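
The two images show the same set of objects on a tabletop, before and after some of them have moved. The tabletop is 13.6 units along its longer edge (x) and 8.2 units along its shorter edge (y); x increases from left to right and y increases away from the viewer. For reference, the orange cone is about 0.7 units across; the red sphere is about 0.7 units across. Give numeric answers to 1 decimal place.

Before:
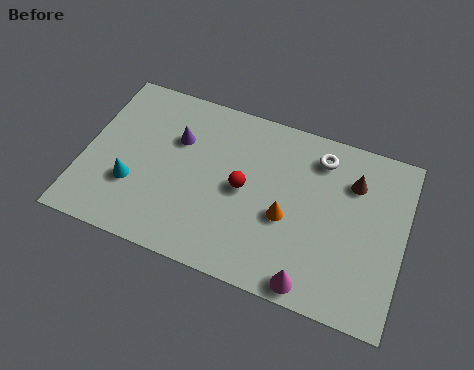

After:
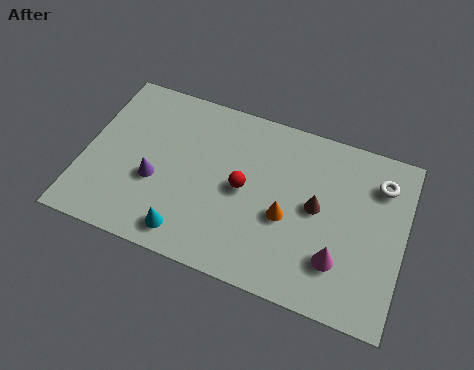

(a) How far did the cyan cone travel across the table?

2.9

From (2.2, 2.7) to (4.7, 1.2), the cyan cone covered √(2.5² + 1.5²) ≈ 2.9 units.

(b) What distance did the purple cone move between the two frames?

2.4

The purple cone moved from about (3.8, 5.5) to (3.1, 3.2), a distance of √(0.7² + 2.3²) ≈ 2.4.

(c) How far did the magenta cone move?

1.7

From (10.0, 0.8) to (11.0, 2.2), the magenta cone covered √(1.0² + 1.4²) ≈ 1.7 units.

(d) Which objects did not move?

the orange cone and the red sphere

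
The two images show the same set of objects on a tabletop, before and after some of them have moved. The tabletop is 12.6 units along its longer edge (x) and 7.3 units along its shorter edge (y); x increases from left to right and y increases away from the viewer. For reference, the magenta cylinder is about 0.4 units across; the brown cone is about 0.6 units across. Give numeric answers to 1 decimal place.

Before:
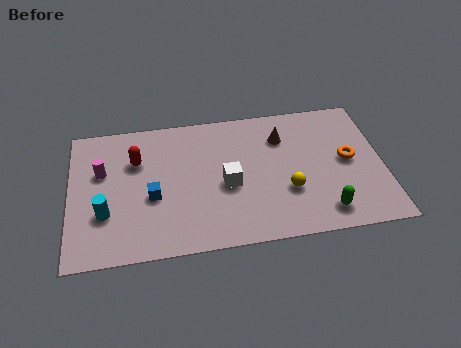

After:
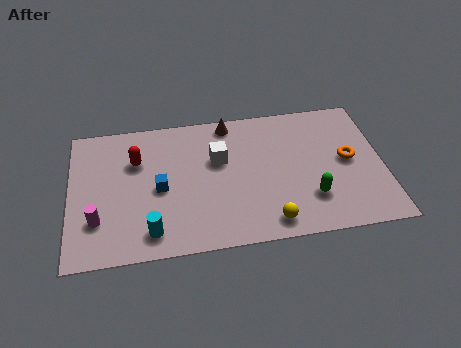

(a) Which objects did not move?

the orange torus and the red capsule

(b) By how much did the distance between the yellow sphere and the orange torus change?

+1.5

The distance was about 2.8 in the first image and 4.3 in the second, so they moved 1.5 units further apart.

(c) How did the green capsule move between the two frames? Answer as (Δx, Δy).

(-0.5, 0.8)

The green capsule started near (10.1, 1.2) and ended near (9.6, 2.0).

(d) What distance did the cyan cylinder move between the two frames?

2.2

The cyan cylinder was near (1.4, 2.4) before and (3.2, 1.2) after, so it travelled √(1.8² + 1.2²) ≈ 2.2 units.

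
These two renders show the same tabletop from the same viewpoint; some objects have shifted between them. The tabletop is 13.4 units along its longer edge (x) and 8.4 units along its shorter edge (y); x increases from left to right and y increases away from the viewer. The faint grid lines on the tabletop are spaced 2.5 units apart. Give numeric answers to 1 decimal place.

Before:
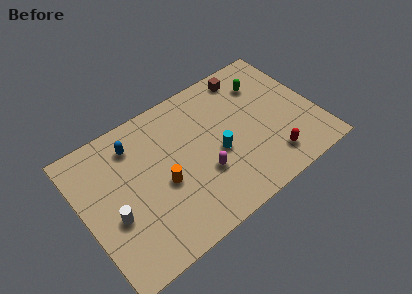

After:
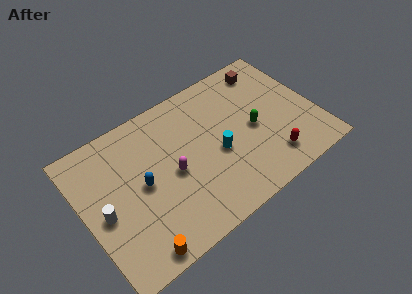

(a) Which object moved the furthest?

the orange cylinder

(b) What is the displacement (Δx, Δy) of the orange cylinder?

(-2.1, -2.8)

The orange cylinder started near (4.4, 3.6) and ended near (2.3, 0.8).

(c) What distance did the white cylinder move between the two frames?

0.7

From (1.5, 3.3) to (1.0, 3.8), the white cylinder covered √(0.5² + 0.5²) ≈ 0.7 units.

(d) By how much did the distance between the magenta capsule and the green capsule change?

-0.7

They were about 5.5 units apart before and 4.8 after — 0.7 units closer together.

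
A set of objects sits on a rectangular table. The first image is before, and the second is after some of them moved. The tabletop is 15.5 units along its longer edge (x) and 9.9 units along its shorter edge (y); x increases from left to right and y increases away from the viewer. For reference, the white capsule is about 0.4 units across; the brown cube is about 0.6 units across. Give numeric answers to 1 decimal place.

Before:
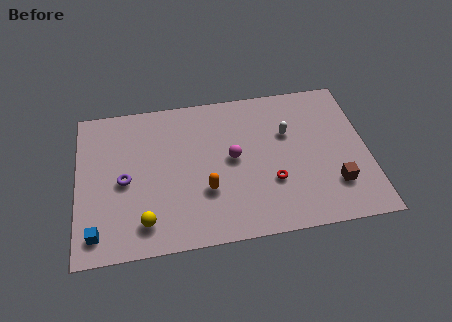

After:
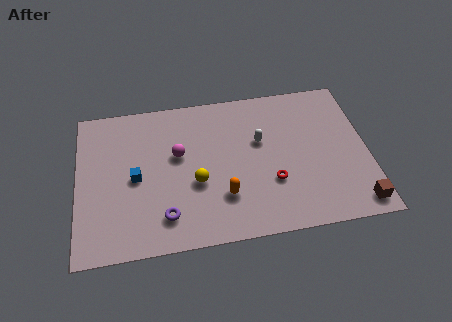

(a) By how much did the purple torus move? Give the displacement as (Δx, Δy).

(2.1, -2.6)

From the two frames, the purple torus sits at roughly (2.5, 4.6) before and (4.6, 2.0) after.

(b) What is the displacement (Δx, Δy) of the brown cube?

(1.1, -1.4)

The brown cube started near (13.6, 2.6) and ended near (14.7, 1.2).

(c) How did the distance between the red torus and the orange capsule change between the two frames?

-0.9

They were about 3.5 units apart before and 2.6 after — 0.9 units closer together.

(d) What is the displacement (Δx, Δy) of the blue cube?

(2.1, 3.2)

From the two frames, the blue cube sits at roughly (1.0, 1.5) before and (3.1, 4.7) after.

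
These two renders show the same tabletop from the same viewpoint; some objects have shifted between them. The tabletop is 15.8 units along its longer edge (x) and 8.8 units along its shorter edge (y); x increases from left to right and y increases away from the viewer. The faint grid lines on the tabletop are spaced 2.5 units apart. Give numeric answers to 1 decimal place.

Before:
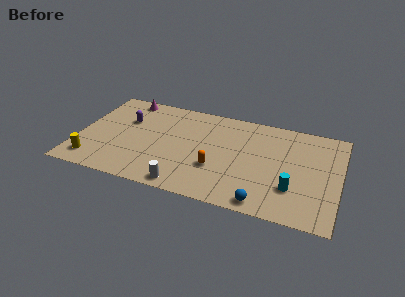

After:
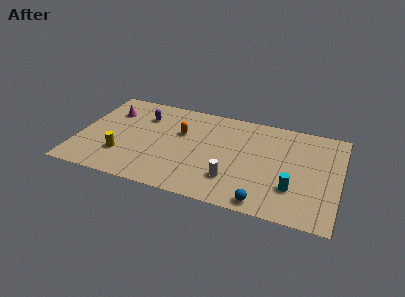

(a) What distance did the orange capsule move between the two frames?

3.5

The orange capsule was near (8.5, 3.0) before and (6.1, 5.6) after, so it travelled √(2.4² + 2.6²) ≈ 3.5 units.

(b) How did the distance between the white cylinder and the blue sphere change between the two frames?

-2.3

Before: roughly 4.7 units apart; after: 2.4. That's 2.3 units closer together.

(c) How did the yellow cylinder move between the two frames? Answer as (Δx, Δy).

(1.7, 1.0)

From the two frames, the yellow cylinder sits at roughly (1.1, 1.5) before and (2.8, 2.5) after.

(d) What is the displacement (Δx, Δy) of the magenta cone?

(-0.8, -1.5)

The magenta cone was at about (2.5, 7.9) and moved to about (1.7, 6.4).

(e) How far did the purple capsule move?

1.2

The purple capsule moved from about (2.7, 5.8) to (3.7, 6.5), a distance of √(1.0² + 0.7²) ≈ 1.2.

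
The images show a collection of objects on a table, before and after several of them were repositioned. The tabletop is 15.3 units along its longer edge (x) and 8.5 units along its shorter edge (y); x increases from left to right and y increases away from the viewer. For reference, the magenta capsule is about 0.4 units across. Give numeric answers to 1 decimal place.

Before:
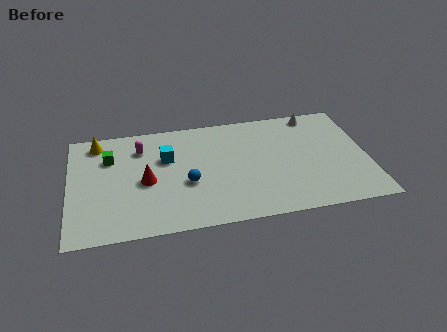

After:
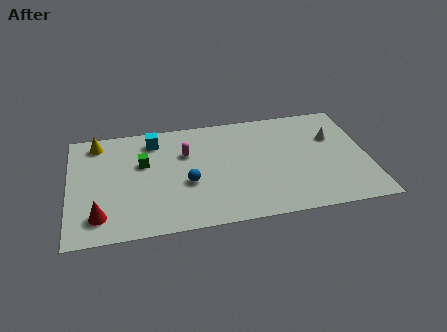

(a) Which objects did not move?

the yellow cone and the blue sphere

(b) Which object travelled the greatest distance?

the red cone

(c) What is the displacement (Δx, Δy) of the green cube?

(1.7, -0.7)

The green cube was at about (2.1, 6.0) and moved to about (3.8, 5.3).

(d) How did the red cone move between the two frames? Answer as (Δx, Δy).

(-2.4, -2.2)

From the two frames, the red cone sits at roughly (3.9, 3.9) before and (1.5, 1.7) after.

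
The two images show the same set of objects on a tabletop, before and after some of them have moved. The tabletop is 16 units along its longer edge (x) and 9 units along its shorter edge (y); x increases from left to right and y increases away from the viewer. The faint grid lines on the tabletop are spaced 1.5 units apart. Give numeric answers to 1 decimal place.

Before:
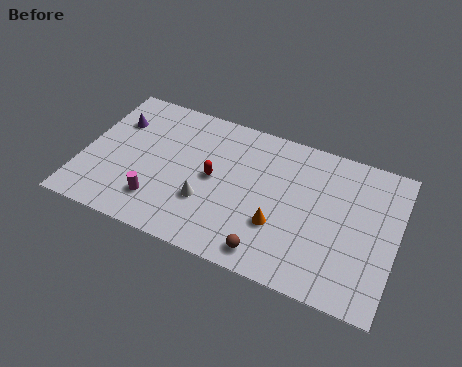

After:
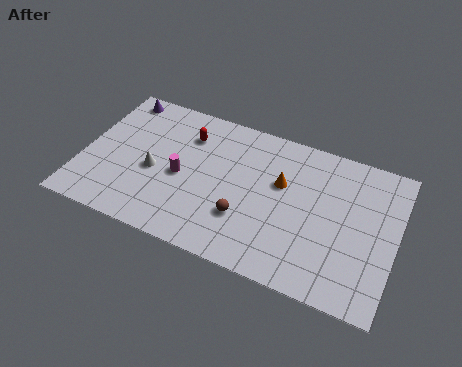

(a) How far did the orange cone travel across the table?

2.6

The orange cone was near (10.2, 3.0) before and (10.1, 5.6) after, so it travelled √(0.1² + 2.6²) ≈ 2.6 units.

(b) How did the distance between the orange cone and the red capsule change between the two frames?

+1.3

Before: roughly 3.8 units apart; after: 5.1. That's 1.3 units further apart.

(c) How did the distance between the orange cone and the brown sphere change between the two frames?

+1.4

Before: roughly 1.8 units apart; after: 3.2. That's 1.4 units further apart.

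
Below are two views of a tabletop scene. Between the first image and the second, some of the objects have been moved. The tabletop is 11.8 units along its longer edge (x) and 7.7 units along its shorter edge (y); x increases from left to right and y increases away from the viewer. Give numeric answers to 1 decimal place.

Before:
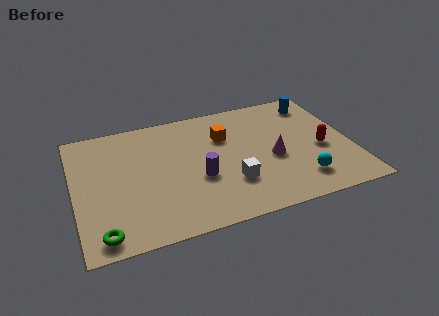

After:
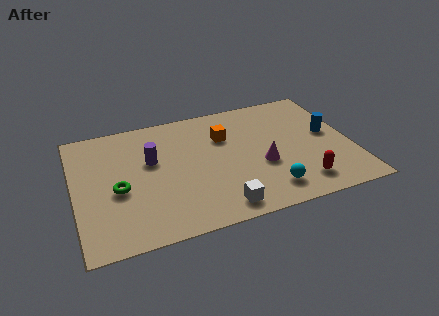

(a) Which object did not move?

the orange cube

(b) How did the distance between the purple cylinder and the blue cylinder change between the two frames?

+1.2

They were about 6.4 units apart before and 7.6 after — 1.2 units further apart.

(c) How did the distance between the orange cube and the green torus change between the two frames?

-1.9

Before: roughly 7.0 units apart; after: 5.1. That's 1.9 units closer together.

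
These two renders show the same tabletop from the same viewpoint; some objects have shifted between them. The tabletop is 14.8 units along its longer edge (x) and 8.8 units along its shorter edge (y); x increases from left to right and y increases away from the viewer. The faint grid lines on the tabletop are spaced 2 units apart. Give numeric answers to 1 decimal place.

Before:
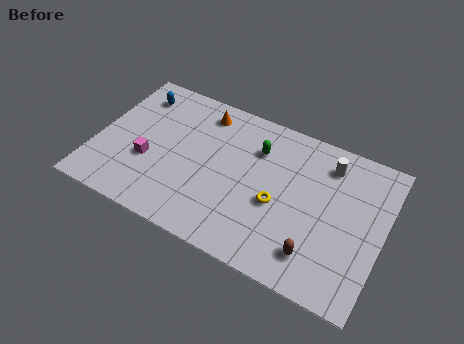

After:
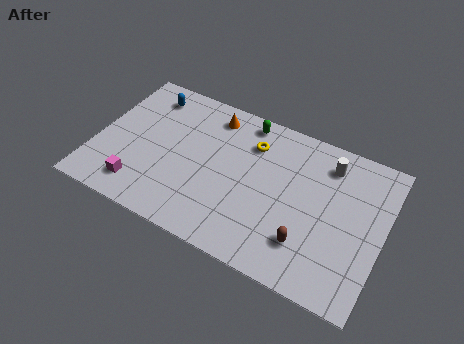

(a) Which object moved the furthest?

the yellow torus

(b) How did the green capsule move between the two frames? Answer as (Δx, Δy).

(-0.8, 1.4)

From the two frames, the green capsule sits at roughly (8.1, 6.4) before and (7.3, 7.8) after.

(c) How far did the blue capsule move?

0.6

The blue capsule moved from about (1.6, 7.1) to (2.2, 7.3), a distance of √(0.6² + 0.2²) ≈ 0.6.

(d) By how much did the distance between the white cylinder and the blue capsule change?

-0.6

They were about 10.1 units apart before and 9.5 after — 0.6 units closer together.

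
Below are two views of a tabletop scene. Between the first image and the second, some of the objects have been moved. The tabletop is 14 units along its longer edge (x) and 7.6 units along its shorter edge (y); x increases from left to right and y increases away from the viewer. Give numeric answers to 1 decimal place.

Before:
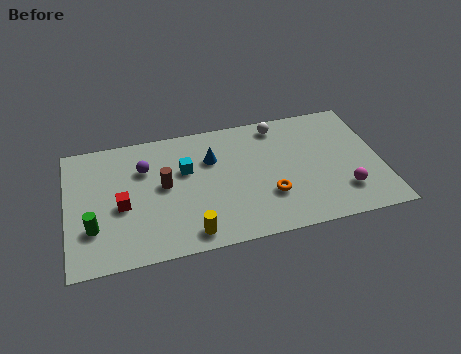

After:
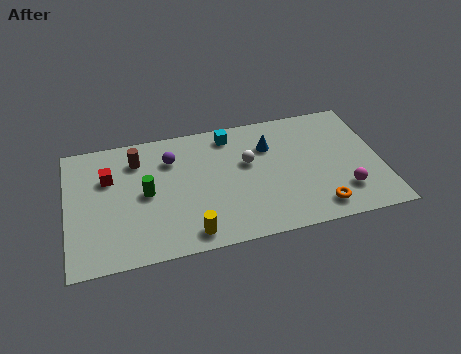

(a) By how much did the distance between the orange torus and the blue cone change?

+0.9

Before: roughly 3.7 units apart; after: 4.6. That's 0.9 units further apart.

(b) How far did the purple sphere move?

1.2

From (3.5, 5.3) to (4.7, 5.6), the purple sphere covered √(1.2² + 0.3²) ≈ 1.2 units.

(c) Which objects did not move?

the magenta sphere and the yellow cylinder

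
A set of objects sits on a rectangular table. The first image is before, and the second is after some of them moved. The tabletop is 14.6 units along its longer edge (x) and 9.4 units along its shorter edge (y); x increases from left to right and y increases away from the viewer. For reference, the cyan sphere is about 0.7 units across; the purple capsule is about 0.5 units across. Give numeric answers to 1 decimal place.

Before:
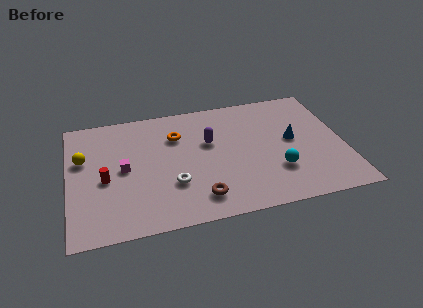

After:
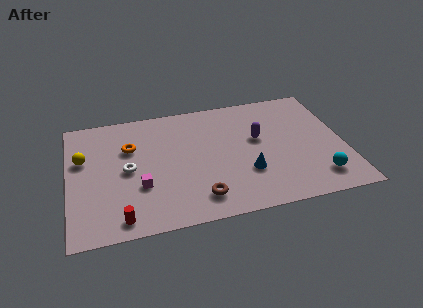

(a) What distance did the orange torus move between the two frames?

2.5

The orange torus moved from about (5.8, 6.7) to (3.3, 6.3), a distance of √(2.5² + 0.4²) ≈ 2.5.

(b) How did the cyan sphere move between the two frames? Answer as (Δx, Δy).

(2.1, -1.0)

From the two frames, the cyan sphere sits at roughly (10.9, 2.8) before and (13.0, 1.8) after.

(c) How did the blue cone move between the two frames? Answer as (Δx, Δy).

(-2.6, -2.0)

The blue cone started near (11.9, 5.0) and ended near (9.3, 3.0).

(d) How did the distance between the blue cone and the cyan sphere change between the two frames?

+1.5

They were about 2.4 units apart before and 3.9 after — 1.5 units further apart.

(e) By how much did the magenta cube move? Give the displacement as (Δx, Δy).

(0.8, -1.5)

The magenta cube was at about (2.9, 4.7) and moved to about (3.7, 3.2).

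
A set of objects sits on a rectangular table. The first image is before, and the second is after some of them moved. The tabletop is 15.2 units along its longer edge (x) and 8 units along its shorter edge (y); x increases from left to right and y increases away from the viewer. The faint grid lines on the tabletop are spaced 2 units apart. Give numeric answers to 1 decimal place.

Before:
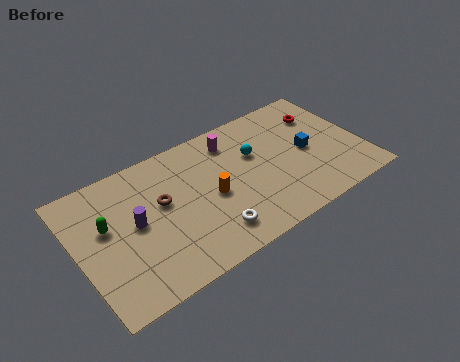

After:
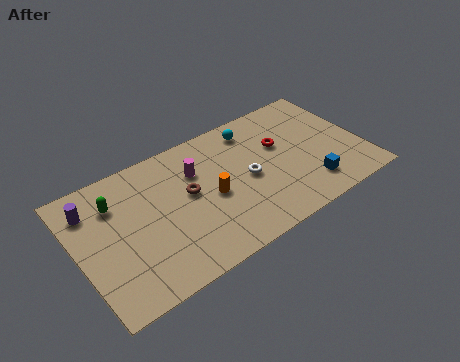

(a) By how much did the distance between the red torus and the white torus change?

-5.8

The distance was about 8.1 in the first image and 2.3 in the second, so they moved 5.8 units closer together.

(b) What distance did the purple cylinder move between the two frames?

2.8

The purple cylinder was near (3.0, 4.2) before and (1.0, 6.2) after, so it travelled √(2.0² + 2.0²) ≈ 2.8 units.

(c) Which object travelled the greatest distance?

the white torus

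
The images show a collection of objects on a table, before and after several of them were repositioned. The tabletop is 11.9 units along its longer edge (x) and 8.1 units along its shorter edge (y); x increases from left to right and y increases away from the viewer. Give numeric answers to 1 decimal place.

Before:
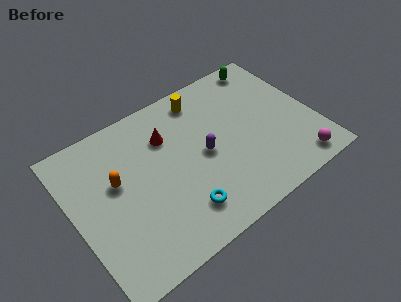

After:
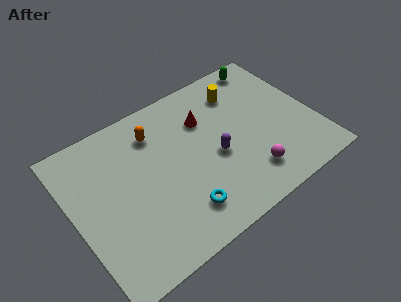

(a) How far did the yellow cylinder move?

1.9

The yellow cylinder moved from about (6.9, 6.9) to (8.7, 6.3), a distance of √(1.8² + 0.6²) ≈ 1.9.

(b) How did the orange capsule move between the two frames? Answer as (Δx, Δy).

(2.2, 1.5)

The orange capsule started near (2.2, 4.8) and ended near (4.4, 6.3).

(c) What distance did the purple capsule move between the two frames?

0.6

From (6.4, 3.9) to (6.9, 3.5), the purple capsule covered √(0.5² + 0.4²) ≈ 0.6 units.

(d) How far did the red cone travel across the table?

1.9

From (4.9, 5.8) to (6.8, 5.7), the red cone covered √(1.9² + 0.1²) ≈ 1.9 units.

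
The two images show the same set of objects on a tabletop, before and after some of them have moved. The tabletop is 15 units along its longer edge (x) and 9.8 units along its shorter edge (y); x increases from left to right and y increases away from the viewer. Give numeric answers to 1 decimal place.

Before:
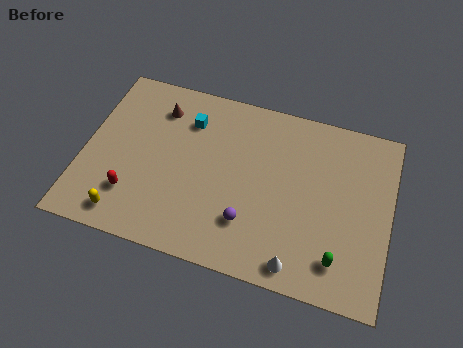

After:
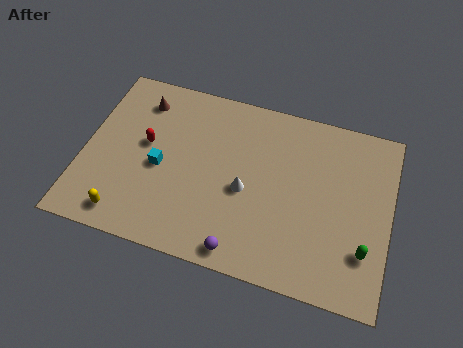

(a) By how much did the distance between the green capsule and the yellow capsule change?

+1.3

Before: roughly 10.3 units apart; after: 11.6. That's 1.3 units further apart.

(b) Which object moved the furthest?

the white cone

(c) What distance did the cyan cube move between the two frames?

3.2

The cyan cube was near (4.9, 7.4) before and (3.8, 4.4) after, so it travelled √(1.1² + 3.0²) ≈ 3.2 units.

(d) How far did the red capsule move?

3.0

From (2.6, 2.5) to (3.0, 5.5), the red capsule covered √(0.4² + 3.0²) ≈ 3.0 units.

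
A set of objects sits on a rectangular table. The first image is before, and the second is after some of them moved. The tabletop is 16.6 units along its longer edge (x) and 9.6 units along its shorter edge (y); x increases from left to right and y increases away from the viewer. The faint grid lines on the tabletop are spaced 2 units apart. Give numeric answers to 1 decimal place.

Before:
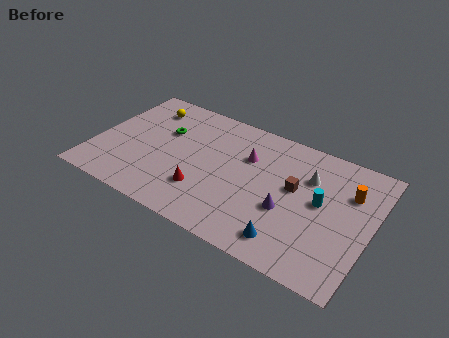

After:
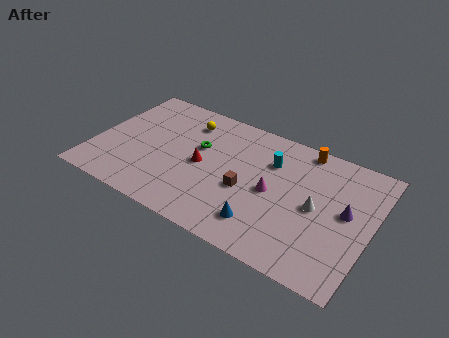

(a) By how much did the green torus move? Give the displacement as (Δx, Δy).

(2.2, -0.3)

From the two frames, the green torus sits at roughly (3.9, 6.2) before and (6.1, 5.9) after.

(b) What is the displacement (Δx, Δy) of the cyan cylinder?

(-3.2, 1.6)

The cyan cylinder started near (13.6, 5.2) and ended near (10.4, 6.8).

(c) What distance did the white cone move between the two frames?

2.1

From (12.7, 6.7) to (13.4, 4.7), the white cone covered √(0.7² + 2.0²) ≈ 2.1 units.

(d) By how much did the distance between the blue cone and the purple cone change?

+3.4

Before: roughly 2.1 units apart; after: 5.5. That's 3.4 units further apart.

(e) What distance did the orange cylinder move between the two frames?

3.6

The orange cylinder moved from about (15.1, 6.7) to (12.1, 8.7), a distance of √(3.0² + 2.0²) ≈ 3.6.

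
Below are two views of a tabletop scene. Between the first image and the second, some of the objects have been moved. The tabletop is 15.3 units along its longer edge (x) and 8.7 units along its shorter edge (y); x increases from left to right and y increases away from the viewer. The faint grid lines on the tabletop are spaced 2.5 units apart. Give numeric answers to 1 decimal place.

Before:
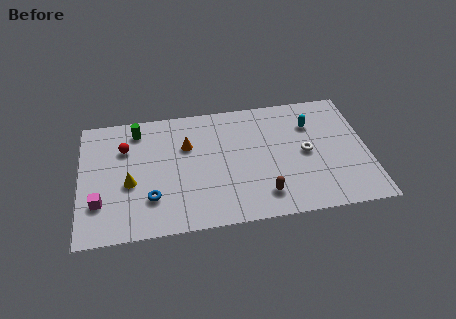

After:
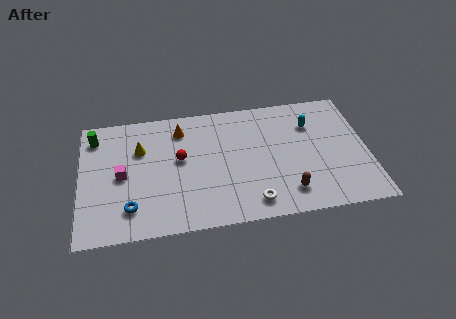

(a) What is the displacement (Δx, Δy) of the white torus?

(-3.0, -3.0)

The white torus was at about (12.0, 4.3) and moved to about (9.0, 1.3).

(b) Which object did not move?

the cyan capsule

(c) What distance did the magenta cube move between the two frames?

2.1

The magenta cube was near (1.0, 2.5) before and (2.2, 4.2) after, so it travelled √(1.2² + 1.7²) ≈ 2.1 units.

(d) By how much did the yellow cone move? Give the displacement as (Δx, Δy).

(0.6, 2.3)

The yellow cone started near (2.6, 3.6) and ended near (3.2, 5.9).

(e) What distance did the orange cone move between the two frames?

1.2

The orange cone moved from about (5.7, 5.8) to (5.4, 7.0), a distance of √(0.3² + 1.2²) ≈ 1.2.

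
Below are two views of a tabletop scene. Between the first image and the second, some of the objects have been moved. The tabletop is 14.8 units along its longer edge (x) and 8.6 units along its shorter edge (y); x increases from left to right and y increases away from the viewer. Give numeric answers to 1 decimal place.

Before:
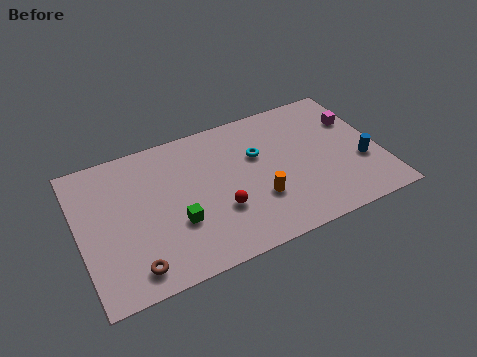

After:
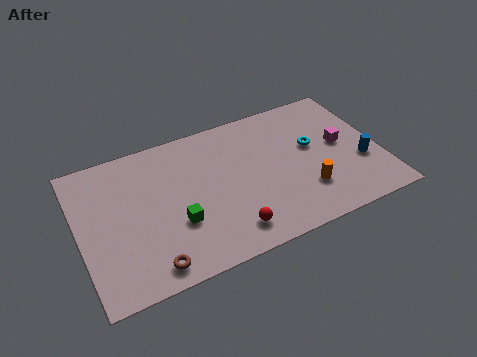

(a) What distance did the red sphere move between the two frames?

1.4

The red sphere moved from about (6.7, 2.9) to (7.0, 1.5), a distance of √(0.3² + 1.4²) ≈ 1.4.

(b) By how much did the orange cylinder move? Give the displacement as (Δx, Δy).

(2.3, -0.4)

The orange cylinder started near (8.6, 2.8) and ended near (10.9, 2.4).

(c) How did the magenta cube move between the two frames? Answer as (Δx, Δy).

(-0.9, -1.3)

The magenta cube was at about (13.9, 5.9) and moved to about (13.0, 4.6).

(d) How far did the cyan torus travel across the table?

2.7

The cyan torus moved from about (8.9, 5.5) to (11.6, 5.0), a distance of √(2.7² + 0.5²) ≈ 2.7.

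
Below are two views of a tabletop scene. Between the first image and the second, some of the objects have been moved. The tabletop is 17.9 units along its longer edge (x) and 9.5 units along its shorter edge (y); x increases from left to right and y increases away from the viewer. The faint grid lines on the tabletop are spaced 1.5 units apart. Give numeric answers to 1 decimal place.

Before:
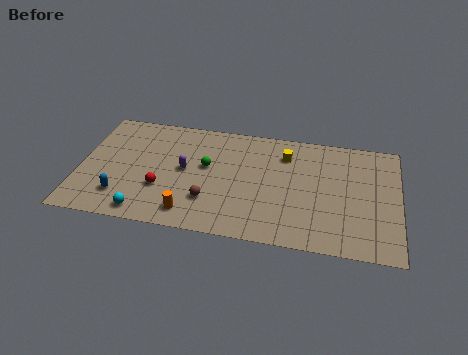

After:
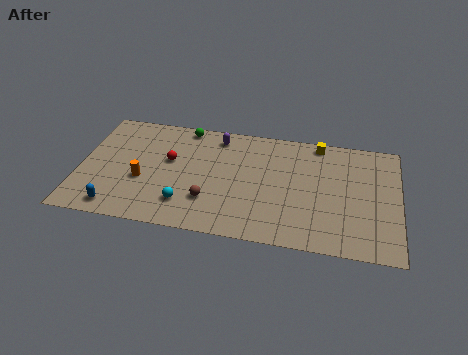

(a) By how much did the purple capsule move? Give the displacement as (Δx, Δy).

(1.7, 3.1)

The purple capsule was at about (5.9, 5.0) and moved to about (7.6, 8.1).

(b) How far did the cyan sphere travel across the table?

2.5

The cyan sphere was near (3.9, 1.1) before and (6.1, 2.2) after, so it travelled √(2.2² + 1.1²) ≈ 2.5 units.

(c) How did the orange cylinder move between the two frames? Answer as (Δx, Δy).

(-2.8, 2.2)

The orange cylinder was at about (6.4, 1.5) and moved to about (3.6, 3.7).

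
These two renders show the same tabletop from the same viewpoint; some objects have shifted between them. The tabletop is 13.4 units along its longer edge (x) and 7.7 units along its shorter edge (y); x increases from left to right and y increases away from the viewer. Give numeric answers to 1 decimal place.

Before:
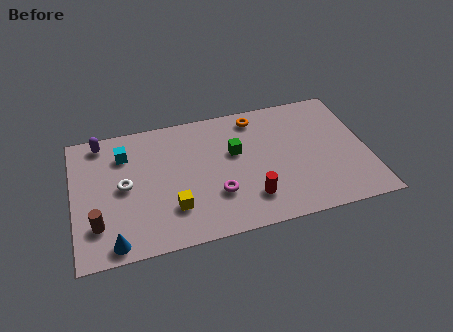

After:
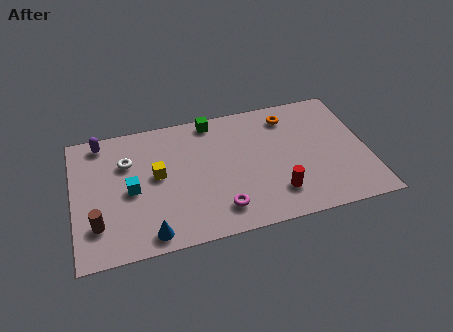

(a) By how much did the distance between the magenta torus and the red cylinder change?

+1.0

Before: roughly 1.6 units apart; after: 2.6. That's 1.0 units further apart.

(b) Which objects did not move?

the brown cylinder and the purple capsule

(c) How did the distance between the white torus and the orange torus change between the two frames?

+0.8

Before: roughly 6.8 units apart; after: 7.6. That's 0.8 units further apart.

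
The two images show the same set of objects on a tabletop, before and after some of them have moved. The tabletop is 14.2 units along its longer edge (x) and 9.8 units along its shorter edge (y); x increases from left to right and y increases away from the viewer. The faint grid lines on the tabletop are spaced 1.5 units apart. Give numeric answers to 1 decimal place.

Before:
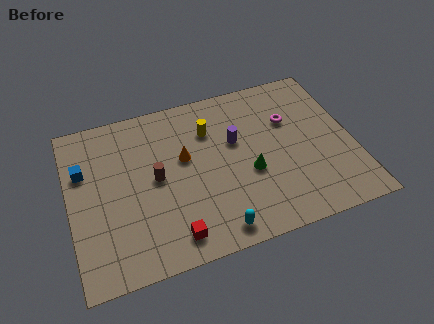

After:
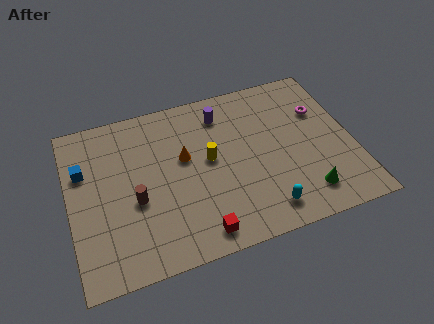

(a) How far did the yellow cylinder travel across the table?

1.8

The yellow cylinder moved from about (7.2, 7.1) to (7.0, 5.3), a distance of √(0.2² + 1.8²) ≈ 1.8.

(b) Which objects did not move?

the orange cone and the blue cube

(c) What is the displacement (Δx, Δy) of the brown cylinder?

(-1.1, -1.0)

From the two frames, the brown cylinder sits at roughly (4.3, 5.0) before and (3.2, 4.0) after.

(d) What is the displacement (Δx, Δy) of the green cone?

(2.6, -2.1)

The green cone started near (8.9, 3.9) and ended near (11.5, 1.8).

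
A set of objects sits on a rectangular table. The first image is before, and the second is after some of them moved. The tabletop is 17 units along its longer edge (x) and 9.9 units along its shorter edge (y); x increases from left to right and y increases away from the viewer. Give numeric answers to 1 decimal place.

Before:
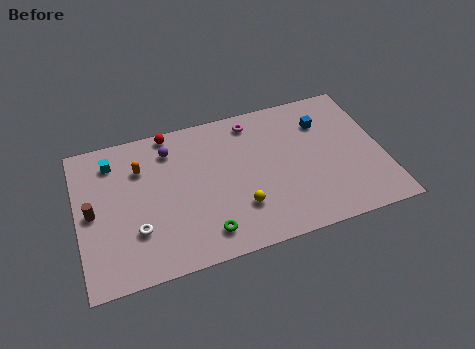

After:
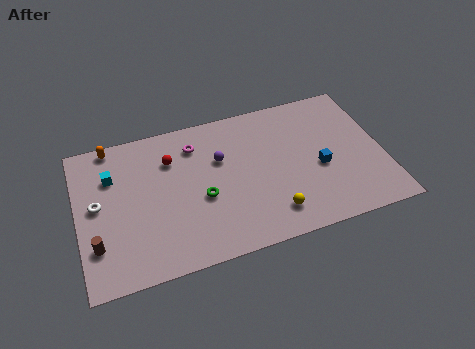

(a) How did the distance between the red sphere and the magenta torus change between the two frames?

-3.1

The distance was about 4.6 in the first image and 1.5 in the second, so they moved 3.1 units closer together.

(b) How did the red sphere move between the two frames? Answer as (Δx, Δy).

(-0.1, -1.9)

From the two frames, the red sphere sits at roughly (5.4, 9.1) before and (5.3, 7.2) after.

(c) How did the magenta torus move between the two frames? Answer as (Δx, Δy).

(-3.3, -0.7)

The magenta torus started near (10.0, 8.5) and ended near (6.7, 7.8).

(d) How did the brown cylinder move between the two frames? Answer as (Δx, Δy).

(0.1, -2.2)

The brown cylinder was at about (0.8, 4.9) and moved to about (0.9, 2.7).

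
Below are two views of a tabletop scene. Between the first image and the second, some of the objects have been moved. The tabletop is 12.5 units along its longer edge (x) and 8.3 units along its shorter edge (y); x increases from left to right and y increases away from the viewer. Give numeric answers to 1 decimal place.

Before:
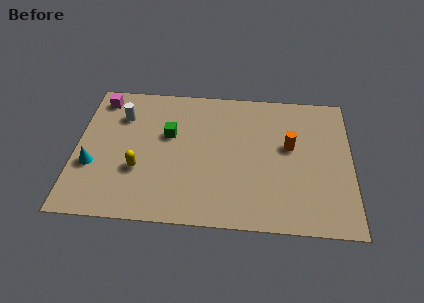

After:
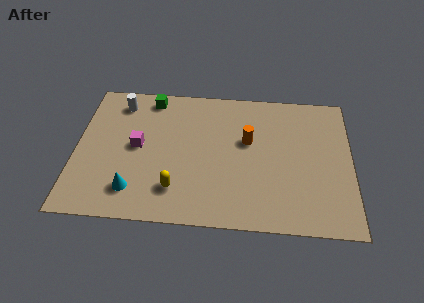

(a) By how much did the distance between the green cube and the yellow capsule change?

+3.0

The distance was about 2.6 in the first image and 5.6 in the second, so they moved 3.0 units further apart.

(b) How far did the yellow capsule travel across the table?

2.0

From (2.9, 2.9) to (4.6, 1.9), the yellow capsule covered √(1.7² + 1.0²) ≈ 2.0 units.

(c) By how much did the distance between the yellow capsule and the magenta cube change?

-1.6

Before: roughly 4.6 units apart; after: 3.0. That's 1.6 units closer together.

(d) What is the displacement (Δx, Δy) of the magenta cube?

(1.8, -2.8)

From the two frames, the magenta cube sits at roughly (1.0, 7.1) before and (2.8, 4.3) after.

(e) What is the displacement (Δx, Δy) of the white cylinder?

(-0.1, 0.8)

From the two frames, the white cylinder sits at roughly (2.0, 6.1) before and (1.9, 6.9) after.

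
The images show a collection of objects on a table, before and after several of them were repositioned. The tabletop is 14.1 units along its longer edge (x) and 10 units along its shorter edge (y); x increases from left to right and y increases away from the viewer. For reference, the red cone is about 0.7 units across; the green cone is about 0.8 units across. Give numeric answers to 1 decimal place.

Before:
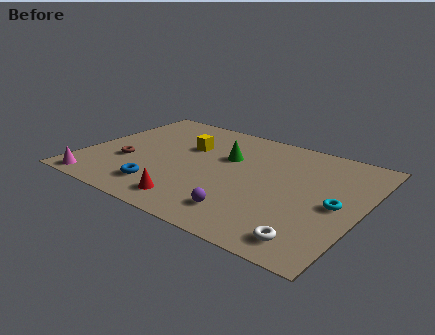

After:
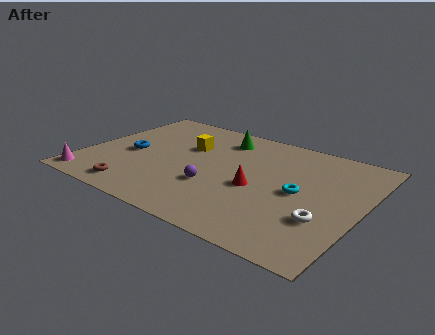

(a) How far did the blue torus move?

3.3

The blue torus was near (4.5, 2.0) before and (2.3, 4.5) after, so it travelled √(2.2² + 2.5²) ≈ 3.3 units.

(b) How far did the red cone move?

3.9

The red cone was near (6.2, 1.5) before and (8.9, 4.3) after, so it travelled √(2.7² + 2.8²) ≈ 3.9 units.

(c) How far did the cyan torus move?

1.9

The cyan torus moved from about (12.9, 4.7) to (11.0, 4.9), a distance of √(1.9² + 0.2²) ≈ 1.9.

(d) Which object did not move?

the yellow cube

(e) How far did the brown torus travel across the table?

2.5

The brown torus moved from about (2.3, 3.6) to (3.3, 1.3), a distance of √(1.0² + 2.3²) ≈ 2.5.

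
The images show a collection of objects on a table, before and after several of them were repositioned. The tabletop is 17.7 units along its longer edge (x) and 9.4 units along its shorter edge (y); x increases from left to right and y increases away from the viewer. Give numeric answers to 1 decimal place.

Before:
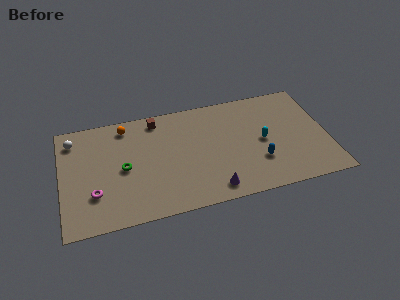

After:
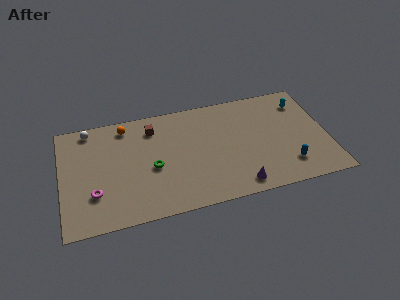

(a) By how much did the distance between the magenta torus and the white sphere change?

+0.6

Before: roughly 5.0 units apart; after: 5.6. That's 0.6 units further apart.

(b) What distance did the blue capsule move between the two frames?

2.1

The blue capsule was near (13.0, 2.9) before and (14.9, 2.1) after, so it travelled √(1.9² + 0.8²) ≈ 2.1 units.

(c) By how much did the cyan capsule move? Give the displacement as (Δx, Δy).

(2.9, 2.8)

The cyan capsule was at about (13.4, 4.6) and moved to about (16.3, 7.4).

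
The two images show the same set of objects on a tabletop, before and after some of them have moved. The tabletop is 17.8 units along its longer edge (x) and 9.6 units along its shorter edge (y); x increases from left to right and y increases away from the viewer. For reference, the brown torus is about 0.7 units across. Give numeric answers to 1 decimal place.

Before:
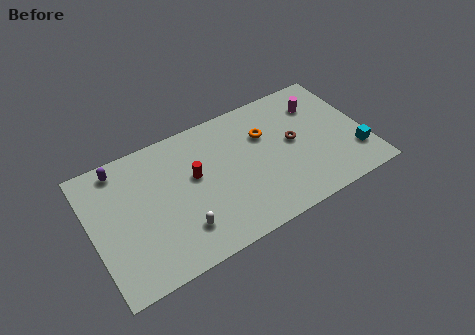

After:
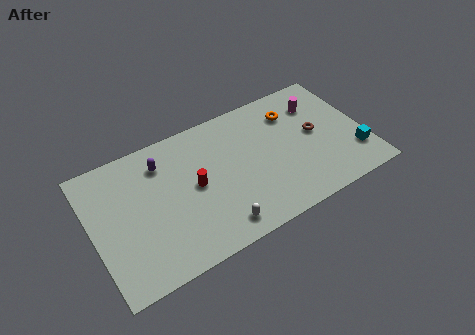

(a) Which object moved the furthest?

the purple capsule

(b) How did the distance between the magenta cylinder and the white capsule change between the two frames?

-1.4

The distance was about 11.0 in the first image and 9.6 in the second, so they moved 1.4 units closer together.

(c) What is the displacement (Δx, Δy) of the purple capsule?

(2.6, -0.9)

The purple capsule started near (2.2, 8.4) and ended near (4.8, 7.5).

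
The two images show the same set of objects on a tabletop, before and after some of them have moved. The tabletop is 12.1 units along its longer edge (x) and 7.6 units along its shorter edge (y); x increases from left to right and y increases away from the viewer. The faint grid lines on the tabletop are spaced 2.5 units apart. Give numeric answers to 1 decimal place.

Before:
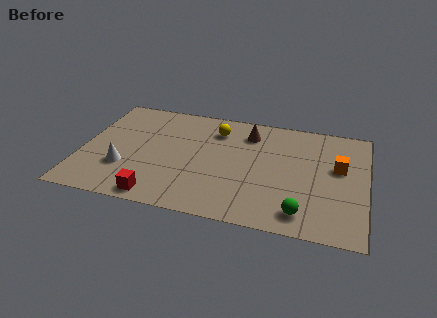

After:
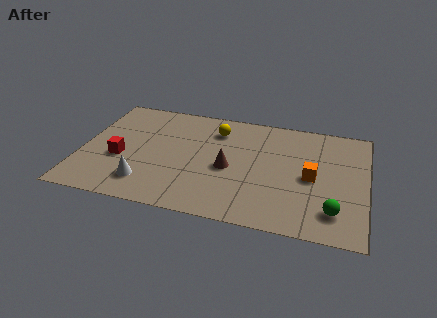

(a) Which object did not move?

the yellow sphere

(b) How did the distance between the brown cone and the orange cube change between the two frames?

-0.7

The distance was about 4.2 in the first image and 3.5 in the second, so they moved 0.7 units closer together.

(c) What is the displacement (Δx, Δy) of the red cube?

(-1.8, 2.2)

The red cube started near (3.5, 0.8) and ended near (1.7, 3.0).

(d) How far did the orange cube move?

1.4

From (10.9, 4.5) to (9.8, 3.6), the orange cube covered √(1.1² + 0.9²) ≈ 1.4 units.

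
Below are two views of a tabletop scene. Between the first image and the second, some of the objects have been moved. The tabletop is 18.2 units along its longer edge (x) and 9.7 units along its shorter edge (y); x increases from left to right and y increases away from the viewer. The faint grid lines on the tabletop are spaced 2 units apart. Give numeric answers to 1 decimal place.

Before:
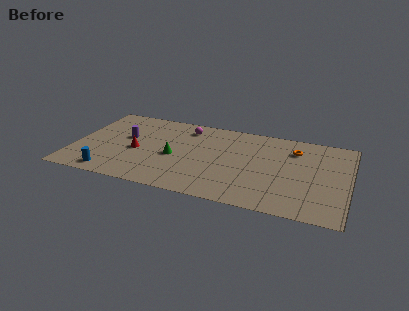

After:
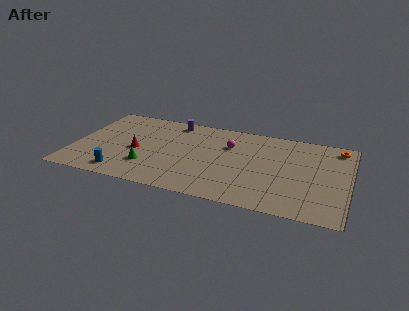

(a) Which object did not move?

the red cone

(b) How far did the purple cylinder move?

4.1

From (3.3, 5.7) to (6.3, 8.5), the purple cylinder covered √(3.0² + 2.8²) ≈ 4.1 units.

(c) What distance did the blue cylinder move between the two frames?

0.8

The blue cylinder was near (2.7, 1.2) before and (3.5, 1.4) after, so it travelled √(0.8² + 0.2²) ≈ 0.8 units.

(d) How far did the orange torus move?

3.0

The orange torus was near (14.5, 7.4) before and (17.3, 8.4) after, so it travelled √(2.8² + 1.0²) ≈ 3.0 units.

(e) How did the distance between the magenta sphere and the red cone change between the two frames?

+1.7

Before: roughly 4.8 units apart; after: 6.5. That's 1.7 units further apart.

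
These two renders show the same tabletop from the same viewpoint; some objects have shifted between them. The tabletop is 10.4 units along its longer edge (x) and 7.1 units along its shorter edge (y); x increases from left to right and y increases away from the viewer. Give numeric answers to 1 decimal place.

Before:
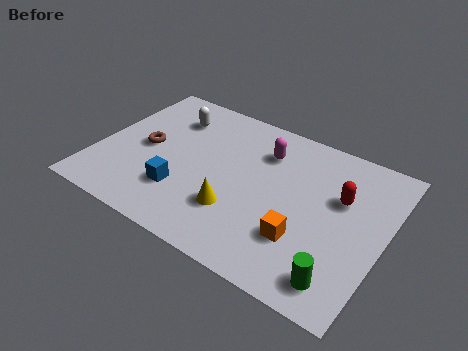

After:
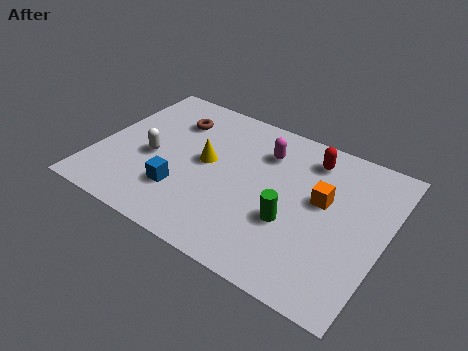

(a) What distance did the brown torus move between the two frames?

1.9

The brown torus was near (1.7, 3.5) before and (2.4, 5.3) after, so it travelled √(0.7² + 1.8²) ≈ 1.9 units.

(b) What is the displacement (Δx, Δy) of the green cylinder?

(-2.0, 1.5)

The green cylinder started near (9.2, 1.1) and ended near (7.2, 2.6).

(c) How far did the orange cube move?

2.0

The orange cube moved from about (7.7, 2.1) to (8.1, 4.1), a distance of √(0.4² + 2.0²) ≈ 2.0.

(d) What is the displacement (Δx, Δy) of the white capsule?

(-0.3, -2.3)

From the two frames, the white capsule sits at roughly (2.3, 5.4) before and (2.0, 3.1) after.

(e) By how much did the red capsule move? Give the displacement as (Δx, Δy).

(-1.3, 1.3)

From the two frames, the red capsule sits at roughly (8.7, 4.5) before and (7.4, 5.8) after.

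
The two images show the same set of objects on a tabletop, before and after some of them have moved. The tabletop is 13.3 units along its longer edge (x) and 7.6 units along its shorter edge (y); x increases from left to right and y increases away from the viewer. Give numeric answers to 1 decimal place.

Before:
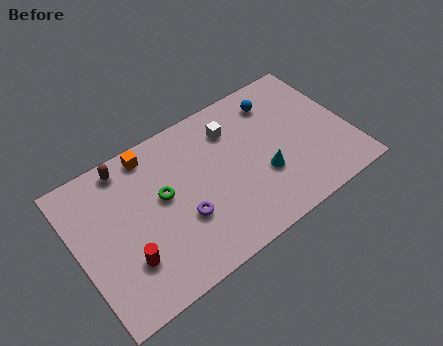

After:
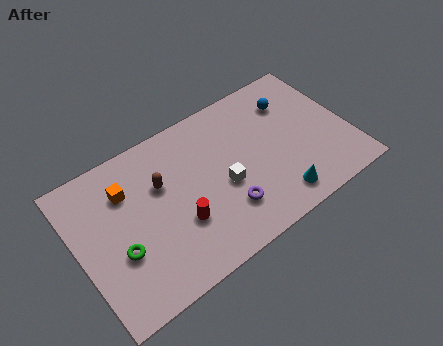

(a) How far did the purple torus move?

2.1

From (4.9, 2.7) to (6.9, 2.0), the purple torus covered √(2.0² + 0.7²) ≈ 2.1 units.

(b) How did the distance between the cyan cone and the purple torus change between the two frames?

-1.5

They were about 4.0 units apart before and 2.5 after — 1.5 units closer together.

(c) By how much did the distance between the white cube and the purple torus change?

-3.1

Before: roughly 4.3 units apart; after: 1.2. That's 3.1 units closer together.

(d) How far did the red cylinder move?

2.6

The red cylinder moved from about (2.1, 2.2) to (4.7, 2.6), a distance of √(2.6² + 0.4²) ≈ 2.6.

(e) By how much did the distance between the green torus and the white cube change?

+1.2

They were about 4.0 units apart before and 5.2 after — 1.2 units further apart.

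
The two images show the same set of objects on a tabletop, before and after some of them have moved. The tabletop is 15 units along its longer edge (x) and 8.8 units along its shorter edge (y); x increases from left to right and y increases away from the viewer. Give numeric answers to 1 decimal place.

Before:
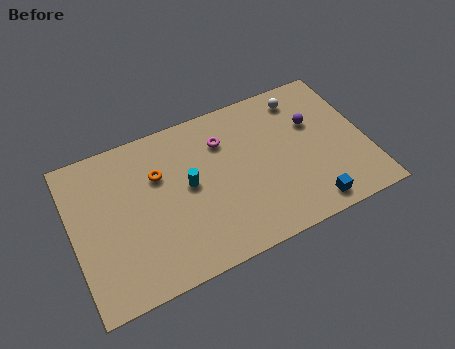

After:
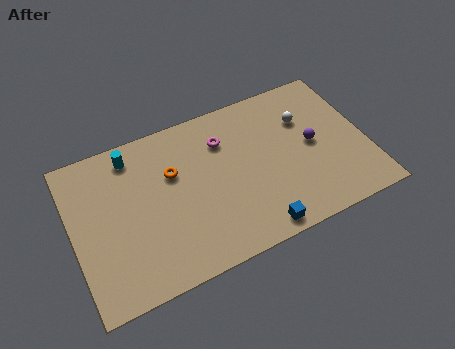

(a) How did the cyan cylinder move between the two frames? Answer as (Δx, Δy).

(-2.6, 2.8)

The cyan cylinder was at about (5.9, 4.7) and moved to about (3.3, 7.5).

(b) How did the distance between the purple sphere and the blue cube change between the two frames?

+0.3

Before: roughly 4.7 units apart; after: 5.0. That's 0.3 units further apart.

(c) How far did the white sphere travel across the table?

1.3

The white sphere was near (12.1, 7.4) before and (12.1, 6.1) after, so it travelled √(0.0² + 1.3²) ≈ 1.3 units.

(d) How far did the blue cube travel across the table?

2.8

The blue cube moved from about (11.7, 1.1) to (8.9, 0.9), a distance of √(2.8² + 0.2²) ≈ 2.8.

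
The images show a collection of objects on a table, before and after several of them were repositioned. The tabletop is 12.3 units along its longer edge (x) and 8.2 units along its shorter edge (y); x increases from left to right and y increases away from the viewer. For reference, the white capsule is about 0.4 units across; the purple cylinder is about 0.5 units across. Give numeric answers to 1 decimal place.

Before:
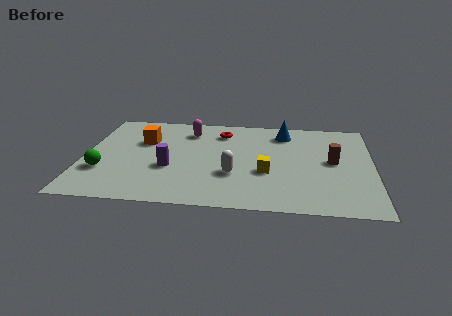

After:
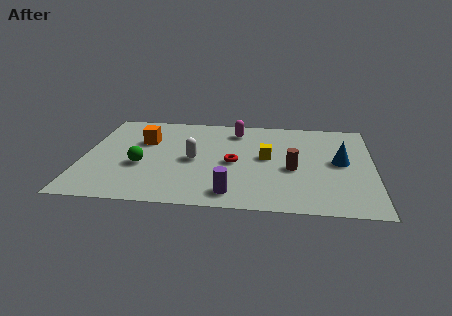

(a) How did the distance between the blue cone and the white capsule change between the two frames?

+1.8

The distance was about 4.4 in the first image and 6.2 in the second, so they moved 1.8 units further apart.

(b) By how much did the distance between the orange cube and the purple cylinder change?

+3.1

They were about 2.6 units apart before and 5.7 after — 3.1 units further apart.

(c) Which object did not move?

the orange cube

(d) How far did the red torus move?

2.8

The red torus moved from about (5.8, 6.5) to (6.4, 3.8), a distance of √(0.6² + 2.7²) ≈ 2.8.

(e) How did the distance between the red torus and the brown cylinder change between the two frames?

-2.8

They were about 5.3 units apart before and 2.5 after — 2.8 units closer together.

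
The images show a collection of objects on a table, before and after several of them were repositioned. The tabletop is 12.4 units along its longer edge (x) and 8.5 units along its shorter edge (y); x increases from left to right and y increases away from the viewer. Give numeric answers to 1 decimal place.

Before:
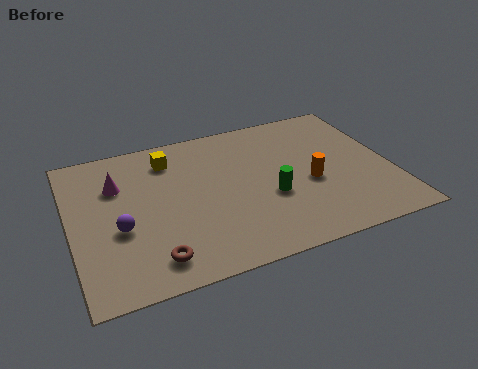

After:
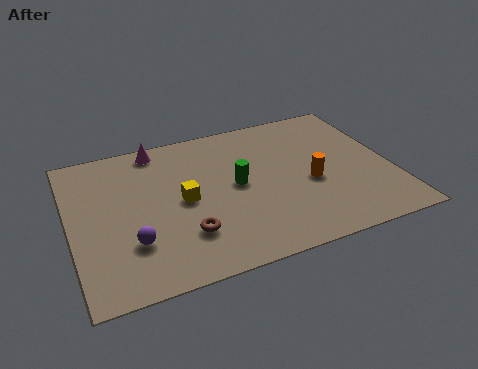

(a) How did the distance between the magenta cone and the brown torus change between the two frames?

+0.7

They were about 4.6 units apart before and 5.3 after — 0.7 units further apart.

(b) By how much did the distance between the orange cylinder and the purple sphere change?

-0.3

They were about 7.4 units apart before and 7.1 after — 0.3 units closer together.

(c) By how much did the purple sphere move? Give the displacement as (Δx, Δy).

(0.4, -0.9)

The purple sphere started near (1.8, 3.4) and ended near (2.2, 2.5).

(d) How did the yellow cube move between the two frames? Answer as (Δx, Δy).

(0.3, -2.6)

The yellow cube was at about (4.0, 6.8) and moved to about (4.3, 4.2).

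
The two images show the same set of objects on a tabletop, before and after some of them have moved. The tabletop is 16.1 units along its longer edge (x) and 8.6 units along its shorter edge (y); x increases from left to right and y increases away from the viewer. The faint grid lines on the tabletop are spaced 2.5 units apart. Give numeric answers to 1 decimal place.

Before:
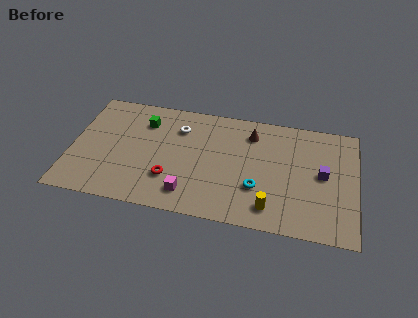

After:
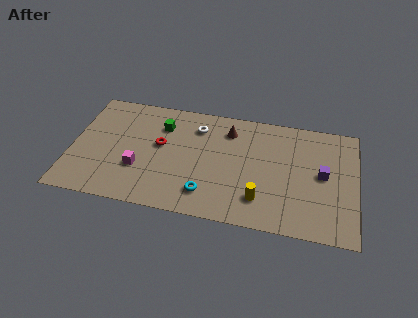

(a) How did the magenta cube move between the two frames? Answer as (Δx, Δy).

(-2.9, 1.3)

The magenta cube started near (6.8, 1.6) and ended near (3.9, 2.9).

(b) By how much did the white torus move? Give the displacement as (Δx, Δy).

(1.0, 0.3)

The white torus started near (6.0, 6.4) and ended near (7.0, 6.7).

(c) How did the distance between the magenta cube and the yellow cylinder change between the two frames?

+2.4

Before: roughly 4.6 units apart; after: 7.0. That's 2.4 units further apart.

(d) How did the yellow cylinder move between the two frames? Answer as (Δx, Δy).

(-0.6, 0.5)

The yellow cylinder was at about (11.4, 1.5) and moved to about (10.8, 2.0).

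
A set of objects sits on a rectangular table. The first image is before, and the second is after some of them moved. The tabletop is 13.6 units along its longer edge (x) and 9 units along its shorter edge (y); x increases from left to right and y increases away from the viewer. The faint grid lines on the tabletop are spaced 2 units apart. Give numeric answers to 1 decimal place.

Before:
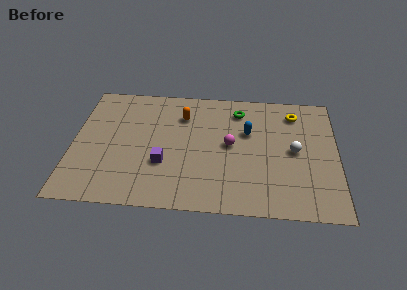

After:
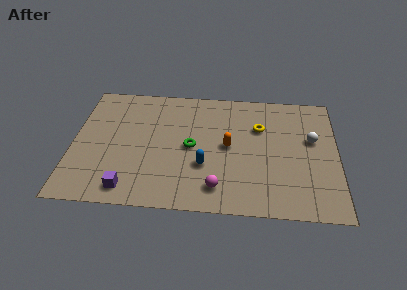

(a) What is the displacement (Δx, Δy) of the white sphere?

(0.9, 0.9)

The white sphere was at about (11.4, 4.5) and moved to about (12.3, 5.4).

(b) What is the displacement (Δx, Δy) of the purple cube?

(-1.7, -1.9)

The purple cube was at about (4.7, 3.1) and moved to about (3.0, 1.2).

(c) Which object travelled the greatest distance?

the green torus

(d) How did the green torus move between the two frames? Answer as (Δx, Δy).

(-2.4, -2.9)

The green torus was at about (8.5, 7.3) and moved to about (6.1, 4.4).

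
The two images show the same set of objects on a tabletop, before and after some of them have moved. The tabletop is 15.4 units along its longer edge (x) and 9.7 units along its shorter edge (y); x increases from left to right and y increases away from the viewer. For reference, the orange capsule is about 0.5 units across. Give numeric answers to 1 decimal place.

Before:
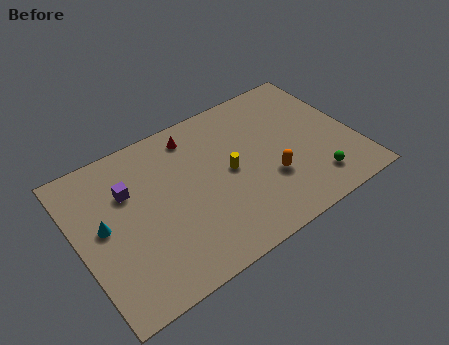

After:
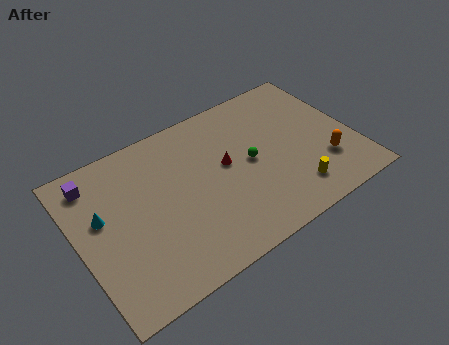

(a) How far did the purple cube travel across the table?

2.3

From (3.0, 6.6) to (1.3, 8.1), the purple cube covered √(1.7² + 1.5²) ≈ 2.3 units.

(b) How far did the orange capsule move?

3.1

From (10.4, 3.3) to (13.5, 2.8), the orange capsule covered √(3.1² + 0.5²) ≈ 3.1 units.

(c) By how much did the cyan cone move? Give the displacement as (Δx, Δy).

(0.0, 0.6)

From the two frames, the cyan cone sits at roughly (1.4, 5.2) before and (1.4, 5.8) after.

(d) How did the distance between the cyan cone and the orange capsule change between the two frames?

+3.3

The distance was about 9.2 in the first image and 12.5 in the second, so they moved 3.3 units further apart.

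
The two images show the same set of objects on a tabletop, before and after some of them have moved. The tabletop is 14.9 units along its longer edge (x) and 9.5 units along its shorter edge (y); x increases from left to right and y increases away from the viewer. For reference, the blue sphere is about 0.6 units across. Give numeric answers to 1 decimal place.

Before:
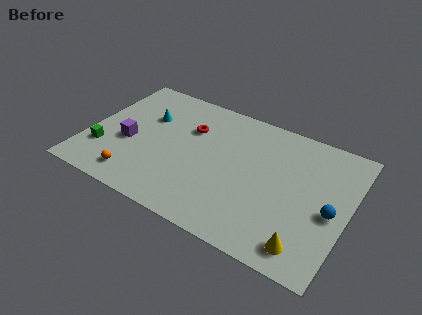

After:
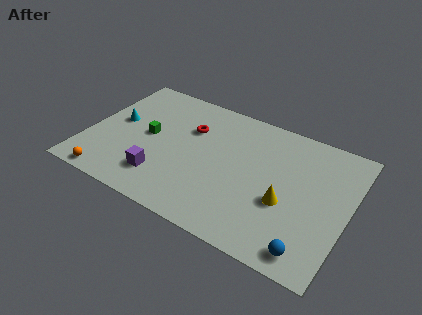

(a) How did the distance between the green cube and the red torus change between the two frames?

-3.2

Before: roughly 5.9 units apart; after: 2.7. That's 3.2 units closer together.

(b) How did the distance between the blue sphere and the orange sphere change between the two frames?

+0.3

The distance was about 11.1 in the first image and 11.4 in the second, so they moved 0.3 units further apart.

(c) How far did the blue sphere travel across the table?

3.1

The blue sphere moved from about (14.0, 4.2) to (13.2, 1.2), a distance of √(0.8² + 3.0²) ≈ 3.1.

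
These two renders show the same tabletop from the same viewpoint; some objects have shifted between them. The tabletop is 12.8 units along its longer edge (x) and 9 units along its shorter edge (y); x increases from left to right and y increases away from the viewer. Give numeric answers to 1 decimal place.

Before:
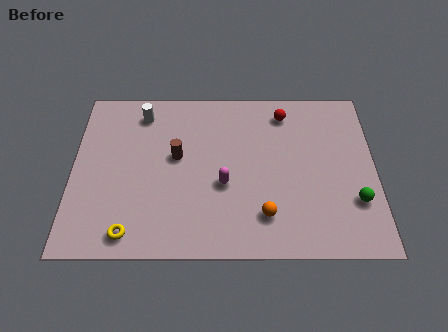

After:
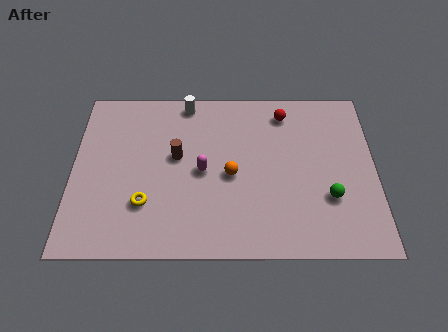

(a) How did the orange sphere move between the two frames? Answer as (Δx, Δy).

(-1.4, 2.1)

The orange sphere was at about (8.1, 2.0) and moved to about (6.7, 4.1).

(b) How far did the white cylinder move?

2.0

The white cylinder moved from about (2.9, 7.5) to (4.8, 8.1), a distance of √(1.9² + 0.6²) ≈ 2.0.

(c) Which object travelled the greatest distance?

the orange sphere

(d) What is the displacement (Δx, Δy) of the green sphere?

(-1.1, 0.2)

The green sphere started near (11.9, 2.7) and ended near (10.8, 2.9).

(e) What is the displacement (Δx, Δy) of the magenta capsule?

(-0.9, 0.7)

The magenta capsule was at about (6.4, 3.6) and moved to about (5.5, 4.3).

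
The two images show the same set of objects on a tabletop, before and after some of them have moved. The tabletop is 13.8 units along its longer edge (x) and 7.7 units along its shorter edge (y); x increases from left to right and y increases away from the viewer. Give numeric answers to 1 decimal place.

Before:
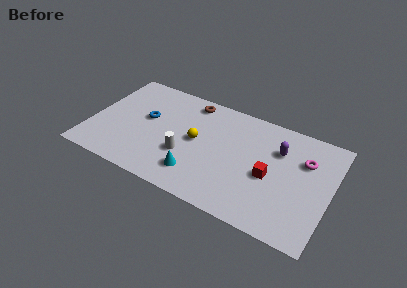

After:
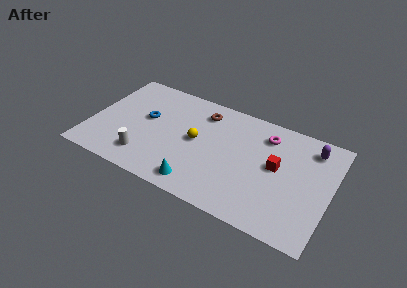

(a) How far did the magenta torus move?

2.4

The magenta torus was near (12.2, 5.3) before and (9.9, 6.1) after, so it travelled √(2.3² + 0.8²) ≈ 2.4 units.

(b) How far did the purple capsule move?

2.0

The purple capsule was near (10.7, 5.4) before and (12.5, 6.3) after, so it travelled √(1.8² + 0.9²) ≈ 2.0 units.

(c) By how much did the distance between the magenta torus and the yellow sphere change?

-1.9

The distance was about 6.2 in the first image and 4.3 in the second, so they moved 1.9 units closer together.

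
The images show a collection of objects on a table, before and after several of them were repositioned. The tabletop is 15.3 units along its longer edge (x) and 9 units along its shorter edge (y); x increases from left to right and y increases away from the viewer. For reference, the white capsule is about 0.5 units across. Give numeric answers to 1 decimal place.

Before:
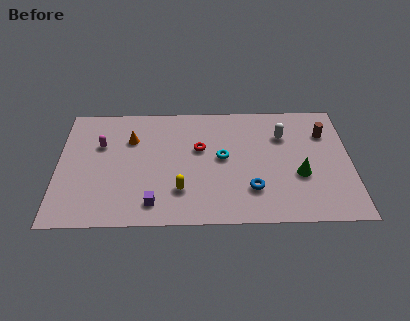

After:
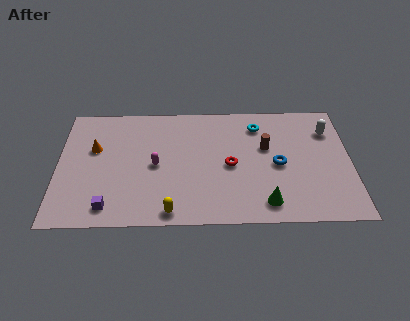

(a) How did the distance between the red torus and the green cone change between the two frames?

-2.3

Before: roughly 5.6 units apart; after: 3.3. That's 2.3 units closer together.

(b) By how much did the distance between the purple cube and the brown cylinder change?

-1.1

The distance was about 10.3 in the first image and 9.2 in the second, so they moved 1.1 units closer together.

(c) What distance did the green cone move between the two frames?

2.7

From (12.6, 3.4) to (10.8, 1.4), the green cone covered √(1.8² + 2.0²) ≈ 2.7 units.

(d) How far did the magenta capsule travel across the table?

3.3

From (2.2, 5.9) to (5.1, 4.3), the magenta capsule covered √(2.9² + 1.6²) ≈ 3.3 units.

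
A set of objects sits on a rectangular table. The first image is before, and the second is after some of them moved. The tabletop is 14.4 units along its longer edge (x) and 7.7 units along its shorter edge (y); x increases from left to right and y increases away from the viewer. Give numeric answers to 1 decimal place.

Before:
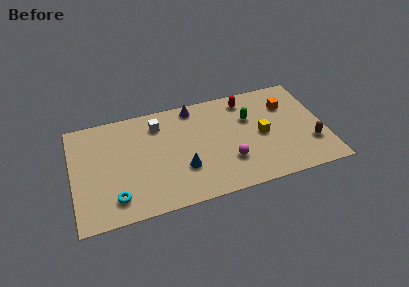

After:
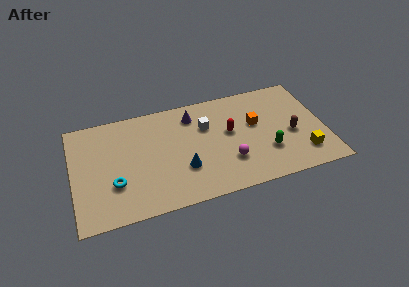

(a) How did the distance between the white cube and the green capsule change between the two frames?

-1.0

The distance was about 5.3 in the first image and 4.3 in the second, so they moved 1.0 units closer together.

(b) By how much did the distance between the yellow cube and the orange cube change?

+1.4

Before: roughly 2.4 units apart; after: 3.8. That's 1.4 units further apart.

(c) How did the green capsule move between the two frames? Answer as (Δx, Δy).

(0.8, -2.7)

From the two frames, the green capsule sits at roughly (10.2, 5.1) before and (11.0, 2.4) after.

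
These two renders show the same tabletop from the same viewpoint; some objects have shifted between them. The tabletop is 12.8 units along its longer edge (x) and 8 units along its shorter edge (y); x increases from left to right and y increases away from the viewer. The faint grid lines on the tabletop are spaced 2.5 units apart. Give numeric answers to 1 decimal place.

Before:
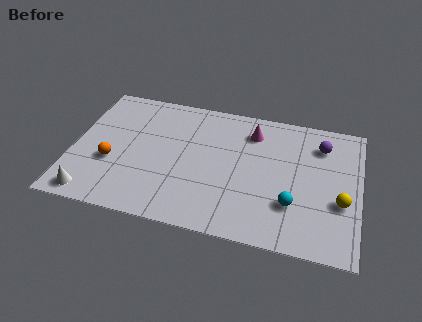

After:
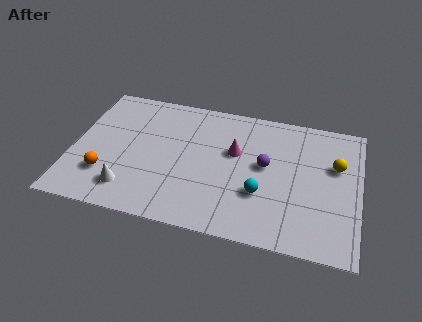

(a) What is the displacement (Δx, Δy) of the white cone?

(1.6, 0.7)

The white cone was at about (1.1, 0.9) and moved to about (2.7, 1.6).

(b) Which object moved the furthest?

the purple sphere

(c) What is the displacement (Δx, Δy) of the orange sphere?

(-0.2, -0.8)

From the two frames, the orange sphere sits at roughly (1.8, 3.0) before and (1.6, 2.2) after.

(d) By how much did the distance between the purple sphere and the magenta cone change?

-1.6

The distance was about 3.1 in the first image and 1.5 in the second, so they moved 1.6 units closer together.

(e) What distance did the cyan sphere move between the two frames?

1.4

The cyan sphere moved from about (9.9, 2.4) to (8.5, 2.7), a distance of √(1.4² + 0.3²) ≈ 1.4.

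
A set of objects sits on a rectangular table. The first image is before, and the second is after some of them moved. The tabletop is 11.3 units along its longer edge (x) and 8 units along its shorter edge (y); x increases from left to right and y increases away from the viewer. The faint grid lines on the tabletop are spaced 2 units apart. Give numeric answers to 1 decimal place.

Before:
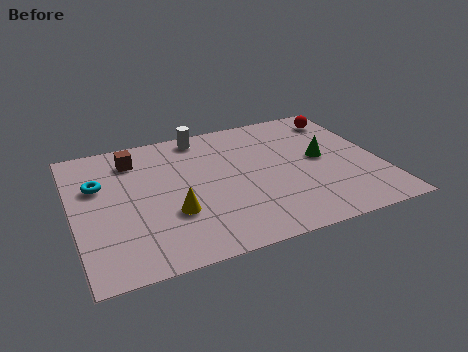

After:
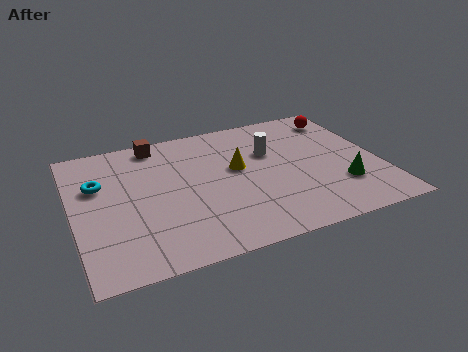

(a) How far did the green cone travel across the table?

2.0

The green cone moved from about (9.2, 4.2) to (9.7, 2.3), a distance of √(0.5² + 1.9²) ≈ 2.0.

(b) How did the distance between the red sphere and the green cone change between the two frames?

+1.7

They were about 2.6 units apart before and 4.3 after — 1.7 units further apart.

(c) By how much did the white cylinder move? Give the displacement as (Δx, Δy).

(2.4, -1.9)

The white cylinder started near (5.0, 7.1) and ended near (7.4, 5.2).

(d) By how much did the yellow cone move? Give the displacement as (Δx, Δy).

(2.6, 1.9)

From the two frames, the yellow cone sits at roughly (3.5, 2.7) before and (6.1, 4.6) after.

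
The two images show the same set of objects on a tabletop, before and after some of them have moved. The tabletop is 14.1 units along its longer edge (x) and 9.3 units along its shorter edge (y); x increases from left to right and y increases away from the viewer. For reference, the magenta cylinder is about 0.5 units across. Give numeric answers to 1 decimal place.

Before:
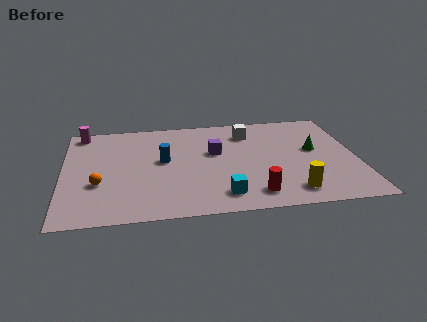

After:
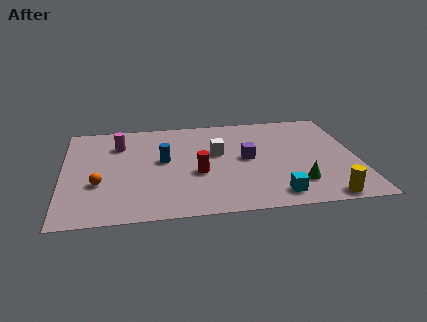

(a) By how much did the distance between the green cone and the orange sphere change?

-1.1

The distance was about 10.6 in the first image and 9.5 in the second, so they moved 1.1 units closer together.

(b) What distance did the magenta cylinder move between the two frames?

2.3

The magenta cylinder moved from about (0.9, 8.3) to (2.7, 6.9), a distance of √(1.8² + 1.4²) ≈ 2.3.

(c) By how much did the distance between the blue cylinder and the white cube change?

-2.1

Before: roughly 4.7 units apart; after: 2.6. That's 2.1 units closer together.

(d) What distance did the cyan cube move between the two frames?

2.5

The cyan cube was near (7.5, 1.6) before and (10.0, 1.3) after, so it travelled √(2.5² + 0.3²) ≈ 2.5 units.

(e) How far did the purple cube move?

1.7

The purple cube was near (7.3, 5.6) before and (8.8, 4.8) after, so it travelled √(1.5² + 0.8²) ≈ 1.7 units.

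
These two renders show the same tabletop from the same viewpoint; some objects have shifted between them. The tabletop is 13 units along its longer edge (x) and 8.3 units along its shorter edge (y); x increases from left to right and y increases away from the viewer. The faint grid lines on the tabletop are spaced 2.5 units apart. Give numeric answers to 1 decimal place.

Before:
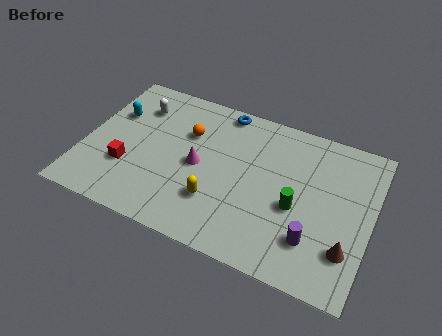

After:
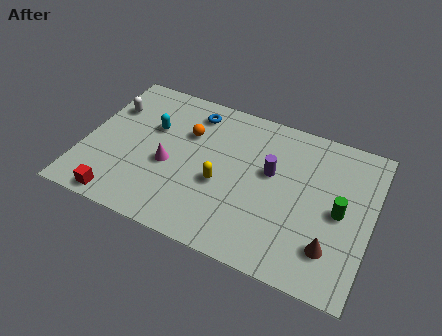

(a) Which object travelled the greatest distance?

the purple cylinder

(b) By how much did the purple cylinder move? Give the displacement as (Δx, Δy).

(-2.2, 2.8)

The purple cylinder started near (10.6, 2.1) and ended near (8.4, 4.9).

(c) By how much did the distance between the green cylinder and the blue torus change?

+2.1

Before: roughly 5.5 units apart; after: 7.6. That's 2.1 units further apart.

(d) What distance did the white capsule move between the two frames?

1.3

The white capsule was near (2.1, 6.3) before and (0.9, 5.8) after, so it travelled √(1.2² + 0.5²) ≈ 1.3 units.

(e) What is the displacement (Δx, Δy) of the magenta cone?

(-1.3, -0.5)

From the two frames, the magenta cone sits at roughly (5.2, 4.0) before and (3.9, 3.5) after.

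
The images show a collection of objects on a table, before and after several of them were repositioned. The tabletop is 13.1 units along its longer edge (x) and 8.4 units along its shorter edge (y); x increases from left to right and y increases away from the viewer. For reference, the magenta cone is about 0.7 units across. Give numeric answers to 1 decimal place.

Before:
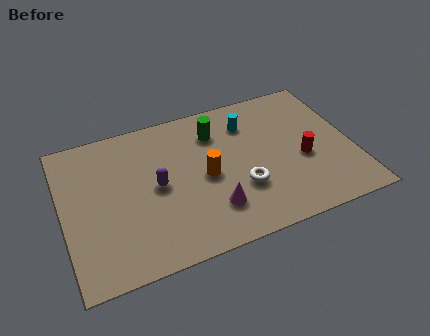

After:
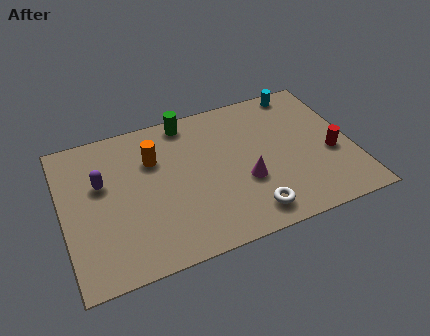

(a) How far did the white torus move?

1.5

From (7.9, 2.8) to (8.1, 1.3), the white torus covered √(0.2² + 1.5²) ≈ 1.5 units.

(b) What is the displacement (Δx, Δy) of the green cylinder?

(-1.2, 1.1)

From the two frames, the green cylinder sits at roughly (7.1, 6.4) before and (5.9, 7.5) after.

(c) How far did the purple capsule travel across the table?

2.6

The purple capsule was near (4.2, 4.2) before and (1.8, 5.2) after, so it travelled √(2.4² + 1.0²) ≈ 2.6 units.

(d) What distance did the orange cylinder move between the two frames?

2.8

The orange cylinder moved from about (6.4, 4.0) to (4.2, 5.8), a distance of √(2.2² + 1.8²) ≈ 2.8.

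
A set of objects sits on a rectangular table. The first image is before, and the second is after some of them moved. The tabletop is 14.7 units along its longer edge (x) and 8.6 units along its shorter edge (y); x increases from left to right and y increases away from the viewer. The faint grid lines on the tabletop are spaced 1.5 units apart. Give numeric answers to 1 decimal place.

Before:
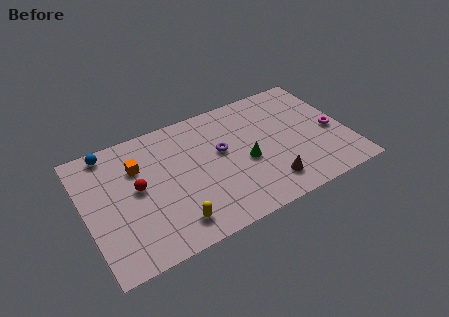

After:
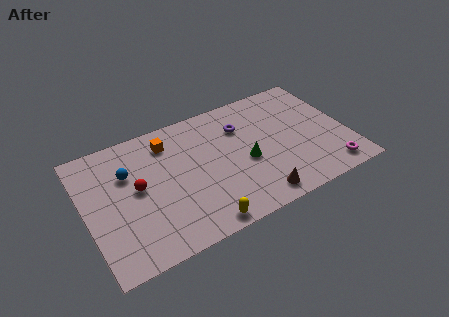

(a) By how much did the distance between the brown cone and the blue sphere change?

-2.1

The distance was about 10.2 in the first image and 8.1 in the second, so they moved 2.1 units closer together.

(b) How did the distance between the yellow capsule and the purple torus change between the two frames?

+1.5

The distance was about 4.7 in the first image and 6.2 in the second, so they moved 1.5 units further apart.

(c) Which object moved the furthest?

the magenta torus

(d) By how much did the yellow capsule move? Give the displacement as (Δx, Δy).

(1.4, -0.7)

The yellow capsule was at about (4.5, 1.5) and moved to about (5.9, 0.8).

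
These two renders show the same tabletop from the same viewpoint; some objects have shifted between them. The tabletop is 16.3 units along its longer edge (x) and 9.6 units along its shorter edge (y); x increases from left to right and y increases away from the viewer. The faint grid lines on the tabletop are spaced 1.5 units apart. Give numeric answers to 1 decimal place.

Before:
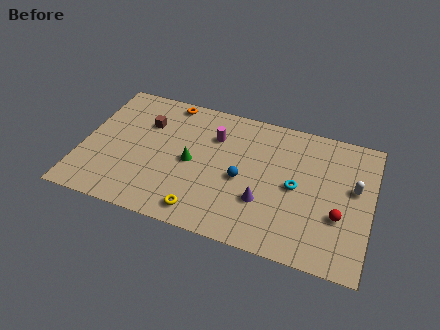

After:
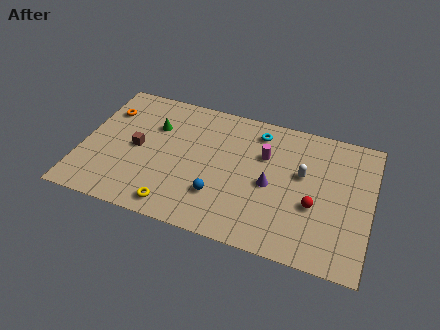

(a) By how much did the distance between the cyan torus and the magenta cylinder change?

-3.6

Before: roughly 5.3 units apart; after: 1.7. That's 3.6 units closer together.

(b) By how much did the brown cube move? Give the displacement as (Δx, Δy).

(-0.3, -2.0)

The brown cube was at about (3.4, 6.7) and moved to about (3.1, 4.7).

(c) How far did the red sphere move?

1.4

The red sphere was near (14.6, 3.4) before and (13.2, 3.7) after, so it travelled √(1.4² + 0.3²) ≈ 1.4 units.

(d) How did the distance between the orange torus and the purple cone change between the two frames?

+1.8

The distance was about 8.1 in the first image and 9.9 in the second, so they moved 1.8 units further apart.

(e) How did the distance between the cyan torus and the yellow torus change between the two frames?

+1.9

They were about 6.0 units apart before and 7.9 after — 1.9 units further apart.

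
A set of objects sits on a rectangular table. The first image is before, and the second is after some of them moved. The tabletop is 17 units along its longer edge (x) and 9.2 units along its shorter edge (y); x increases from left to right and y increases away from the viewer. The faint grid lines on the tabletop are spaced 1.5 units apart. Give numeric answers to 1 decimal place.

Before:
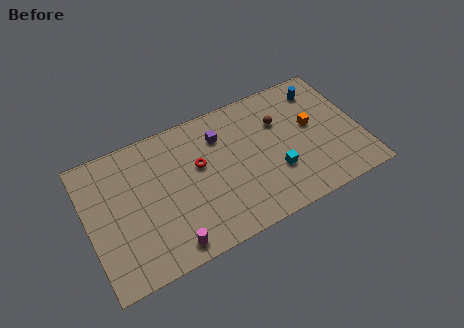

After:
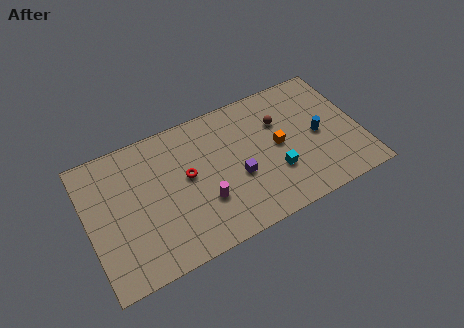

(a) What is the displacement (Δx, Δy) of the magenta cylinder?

(2.4, 1.9)

The magenta cylinder started near (4.6, 1.1) and ended near (7.0, 3.0).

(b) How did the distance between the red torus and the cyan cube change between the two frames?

+0.6

The distance was about 5.1 in the first image and 5.7 in the second, so they moved 0.6 units further apart.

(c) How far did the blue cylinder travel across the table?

3.2

The blue cylinder was near (15.0, 7.5) before and (14.4, 4.4) after, so it travelled √(0.6² + 3.1²) ≈ 3.2 units.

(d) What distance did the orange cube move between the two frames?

2.3

The orange cube moved from about (14.1, 5.2) to (11.9, 4.7), a distance of √(2.2² + 0.5²) ≈ 2.3.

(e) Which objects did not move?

the cyan cube and the brown sphere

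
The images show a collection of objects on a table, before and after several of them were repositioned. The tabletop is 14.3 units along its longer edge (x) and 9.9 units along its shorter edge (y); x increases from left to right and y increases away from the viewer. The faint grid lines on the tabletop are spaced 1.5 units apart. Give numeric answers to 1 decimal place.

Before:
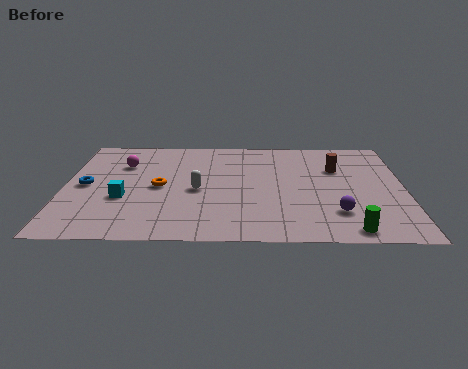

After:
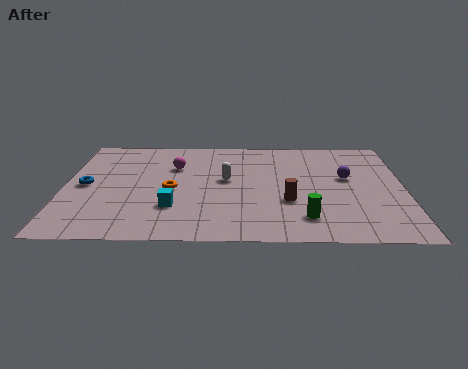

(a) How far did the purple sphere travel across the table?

3.3

From (11.4, 2.5) to (11.9, 5.8), the purple sphere covered √(0.5² + 3.3²) ≈ 3.3 units.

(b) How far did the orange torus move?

0.6

From (4.0, 4.8) to (4.5, 4.5), the orange torus covered √(0.5² + 0.3²) ≈ 0.6 units.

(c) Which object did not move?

the blue torus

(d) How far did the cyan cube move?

2.2

The cyan cube was near (2.5, 3.7) before and (4.6, 2.9) after, so it travelled √(2.1² + 0.8²) ≈ 2.2 units.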